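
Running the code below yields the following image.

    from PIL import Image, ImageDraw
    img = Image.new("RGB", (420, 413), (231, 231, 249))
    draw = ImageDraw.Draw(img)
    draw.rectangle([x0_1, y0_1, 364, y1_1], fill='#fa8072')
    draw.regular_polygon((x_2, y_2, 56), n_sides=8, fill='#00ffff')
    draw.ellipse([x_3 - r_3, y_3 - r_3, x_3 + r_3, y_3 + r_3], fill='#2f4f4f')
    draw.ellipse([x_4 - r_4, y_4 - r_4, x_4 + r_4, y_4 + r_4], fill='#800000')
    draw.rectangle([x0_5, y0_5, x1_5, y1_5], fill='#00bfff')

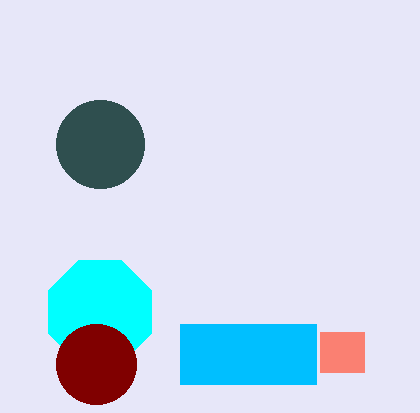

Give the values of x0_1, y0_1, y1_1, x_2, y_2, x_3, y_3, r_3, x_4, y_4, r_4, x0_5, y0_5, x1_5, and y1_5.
x0_1 = 320, y0_1 = 332, y1_1 = 372, x_2 = 100, y_2 = 312, x_3 = 100, y_3 = 144, r_3 = 44, x_4 = 96, y_4 = 364, r_4 = 40, x0_5 = 180, y0_5 = 324, x1_5 = 316, y1_5 = 384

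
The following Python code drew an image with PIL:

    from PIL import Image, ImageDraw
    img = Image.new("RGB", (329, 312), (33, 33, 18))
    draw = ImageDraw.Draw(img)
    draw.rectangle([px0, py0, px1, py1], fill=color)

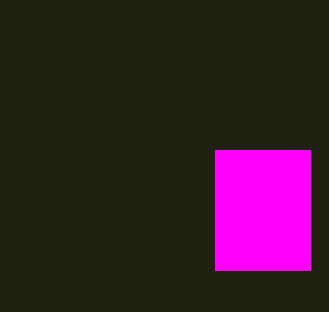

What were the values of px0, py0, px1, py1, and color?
px0 = 215; py0 = 150; px1 = 310; py1 = 270; color = 'magenta'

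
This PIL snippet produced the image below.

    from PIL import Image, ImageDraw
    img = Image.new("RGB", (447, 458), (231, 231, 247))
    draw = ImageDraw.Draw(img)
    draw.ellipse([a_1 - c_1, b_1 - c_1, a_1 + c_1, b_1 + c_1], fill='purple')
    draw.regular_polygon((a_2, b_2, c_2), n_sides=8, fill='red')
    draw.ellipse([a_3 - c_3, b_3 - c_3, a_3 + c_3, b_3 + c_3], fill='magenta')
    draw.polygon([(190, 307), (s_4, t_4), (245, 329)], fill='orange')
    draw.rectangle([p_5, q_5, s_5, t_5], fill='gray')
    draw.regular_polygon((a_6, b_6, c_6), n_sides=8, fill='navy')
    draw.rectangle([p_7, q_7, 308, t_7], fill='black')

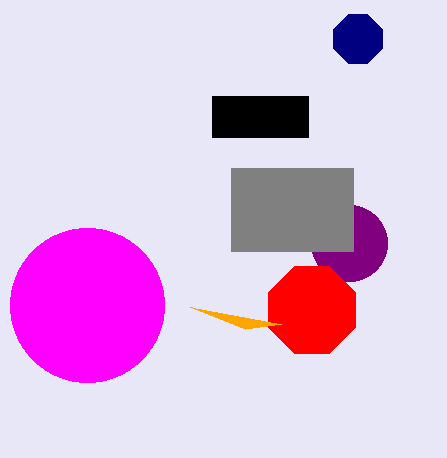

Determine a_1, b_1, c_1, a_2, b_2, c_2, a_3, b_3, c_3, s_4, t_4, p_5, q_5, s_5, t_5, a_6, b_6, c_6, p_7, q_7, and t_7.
a_1 = 349, b_1 = 243, c_1 = 38, a_2 = 312, b_2 = 310, c_2 = 47, a_3 = 87, b_3 = 305, c_3 = 77, s_4 = 281, t_4 = 324, p_5 = 231, q_5 = 168, s_5 = 353, t_5 = 251, a_6 = 358, b_6 = 39, c_6 = 26, p_7 = 212, q_7 = 96, t_7 = 137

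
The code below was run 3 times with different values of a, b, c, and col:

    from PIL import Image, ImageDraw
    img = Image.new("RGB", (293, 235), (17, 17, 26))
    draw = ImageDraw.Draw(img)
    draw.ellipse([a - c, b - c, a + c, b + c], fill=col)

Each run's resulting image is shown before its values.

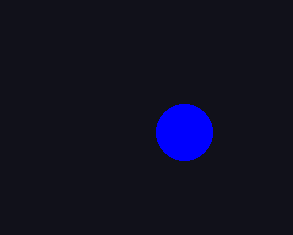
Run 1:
a = 184; b = 132; c = 28; col = 'blue'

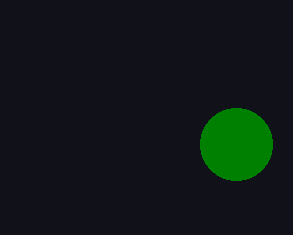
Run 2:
a = 236; b = 144; c = 36; col = 'green'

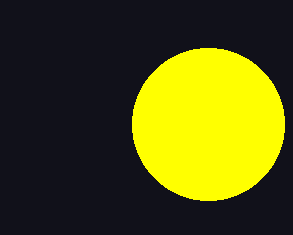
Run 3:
a = 208; b = 124; c = 76; col = 'yellow'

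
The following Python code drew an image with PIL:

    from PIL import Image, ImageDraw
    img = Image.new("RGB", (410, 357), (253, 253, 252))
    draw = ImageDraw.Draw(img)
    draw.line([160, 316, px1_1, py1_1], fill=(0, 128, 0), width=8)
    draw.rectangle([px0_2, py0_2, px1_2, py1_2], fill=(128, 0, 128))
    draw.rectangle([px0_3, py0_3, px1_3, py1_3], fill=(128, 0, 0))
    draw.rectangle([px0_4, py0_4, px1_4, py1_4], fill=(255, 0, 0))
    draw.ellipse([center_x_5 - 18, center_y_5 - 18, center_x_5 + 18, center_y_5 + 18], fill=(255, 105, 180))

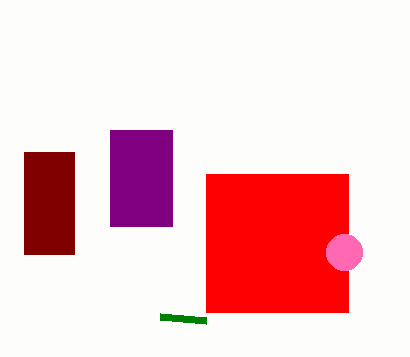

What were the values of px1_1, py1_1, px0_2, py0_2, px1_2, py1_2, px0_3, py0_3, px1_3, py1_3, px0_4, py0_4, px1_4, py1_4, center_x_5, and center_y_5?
px1_1 = 206
py1_1 = 320
px0_2 = 110
py0_2 = 130
px1_2 = 172
py1_2 = 226
px0_3 = 24
py0_3 = 152
px1_3 = 74
py1_3 = 254
px0_4 = 206
py0_4 = 174
px1_4 = 348
py1_4 = 312
center_x_5 = 344
center_y_5 = 252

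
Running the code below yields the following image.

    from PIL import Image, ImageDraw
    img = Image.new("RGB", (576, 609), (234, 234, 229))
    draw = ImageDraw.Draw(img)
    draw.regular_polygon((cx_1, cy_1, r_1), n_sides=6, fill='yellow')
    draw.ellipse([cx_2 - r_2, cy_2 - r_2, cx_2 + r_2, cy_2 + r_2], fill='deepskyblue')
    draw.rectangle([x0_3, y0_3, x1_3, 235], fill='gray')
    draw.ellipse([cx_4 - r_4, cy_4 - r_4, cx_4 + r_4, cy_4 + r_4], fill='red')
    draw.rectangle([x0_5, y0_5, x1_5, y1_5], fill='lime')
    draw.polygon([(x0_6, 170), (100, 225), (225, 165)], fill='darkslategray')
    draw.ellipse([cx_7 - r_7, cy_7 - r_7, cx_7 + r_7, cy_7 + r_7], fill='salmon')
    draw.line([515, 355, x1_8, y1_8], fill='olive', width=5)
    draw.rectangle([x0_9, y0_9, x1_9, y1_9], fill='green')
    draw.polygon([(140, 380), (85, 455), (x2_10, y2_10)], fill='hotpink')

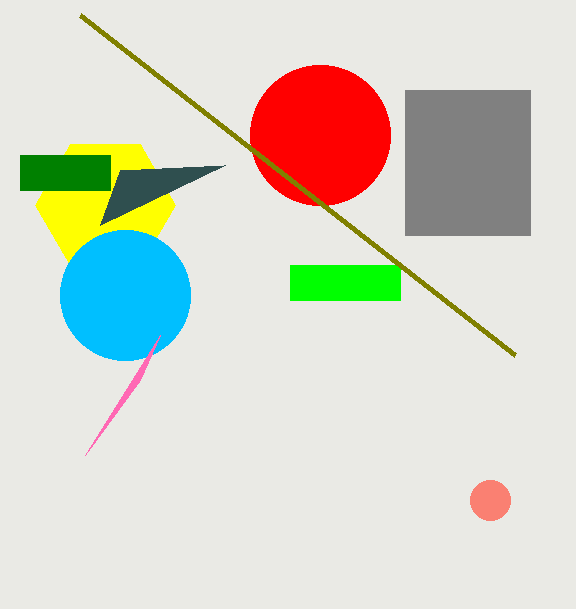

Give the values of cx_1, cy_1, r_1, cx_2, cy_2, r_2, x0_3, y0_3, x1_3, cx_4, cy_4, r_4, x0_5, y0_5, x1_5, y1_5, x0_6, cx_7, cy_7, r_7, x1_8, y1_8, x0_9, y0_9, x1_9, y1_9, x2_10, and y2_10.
cx_1 = 105, cy_1 = 205, r_1 = 70, cx_2 = 125, cy_2 = 295, r_2 = 65, x0_3 = 405, y0_3 = 90, x1_3 = 530, cx_4 = 320, cy_4 = 135, r_4 = 70, x0_5 = 290, y0_5 = 265, x1_5 = 400, y1_5 = 300, x0_6 = 120, cx_7 = 490, cy_7 = 500, r_7 = 20, x1_8 = 80, y1_8 = 15, x0_9 = 20, y0_9 = 155, x1_9 = 110, y1_9 = 190, x2_10 = 160, y2_10 = 335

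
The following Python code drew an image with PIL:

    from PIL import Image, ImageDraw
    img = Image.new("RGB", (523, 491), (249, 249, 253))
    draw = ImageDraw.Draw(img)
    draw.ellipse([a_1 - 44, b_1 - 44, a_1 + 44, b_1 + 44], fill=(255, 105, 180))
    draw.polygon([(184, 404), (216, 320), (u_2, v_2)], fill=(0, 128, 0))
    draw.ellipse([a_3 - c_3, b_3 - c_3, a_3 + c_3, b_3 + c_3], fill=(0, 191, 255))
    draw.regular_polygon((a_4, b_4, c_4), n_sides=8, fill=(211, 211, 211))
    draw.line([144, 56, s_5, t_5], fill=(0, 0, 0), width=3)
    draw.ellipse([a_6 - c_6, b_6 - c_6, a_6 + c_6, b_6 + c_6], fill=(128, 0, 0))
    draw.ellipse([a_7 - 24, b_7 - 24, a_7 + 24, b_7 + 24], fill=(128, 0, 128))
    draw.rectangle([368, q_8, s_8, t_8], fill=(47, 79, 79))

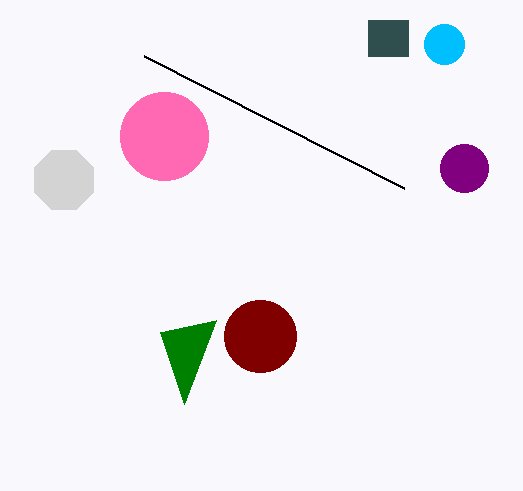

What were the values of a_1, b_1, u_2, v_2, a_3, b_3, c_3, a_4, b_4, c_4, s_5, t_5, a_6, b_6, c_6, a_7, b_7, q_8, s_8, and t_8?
a_1 = 164
b_1 = 136
u_2 = 160
v_2 = 332
a_3 = 444
b_3 = 44
c_3 = 20
a_4 = 64
b_4 = 180
c_4 = 32
s_5 = 404
t_5 = 188
a_6 = 260
b_6 = 336
c_6 = 36
a_7 = 464
b_7 = 168
q_8 = 20
s_8 = 408
t_8 = 56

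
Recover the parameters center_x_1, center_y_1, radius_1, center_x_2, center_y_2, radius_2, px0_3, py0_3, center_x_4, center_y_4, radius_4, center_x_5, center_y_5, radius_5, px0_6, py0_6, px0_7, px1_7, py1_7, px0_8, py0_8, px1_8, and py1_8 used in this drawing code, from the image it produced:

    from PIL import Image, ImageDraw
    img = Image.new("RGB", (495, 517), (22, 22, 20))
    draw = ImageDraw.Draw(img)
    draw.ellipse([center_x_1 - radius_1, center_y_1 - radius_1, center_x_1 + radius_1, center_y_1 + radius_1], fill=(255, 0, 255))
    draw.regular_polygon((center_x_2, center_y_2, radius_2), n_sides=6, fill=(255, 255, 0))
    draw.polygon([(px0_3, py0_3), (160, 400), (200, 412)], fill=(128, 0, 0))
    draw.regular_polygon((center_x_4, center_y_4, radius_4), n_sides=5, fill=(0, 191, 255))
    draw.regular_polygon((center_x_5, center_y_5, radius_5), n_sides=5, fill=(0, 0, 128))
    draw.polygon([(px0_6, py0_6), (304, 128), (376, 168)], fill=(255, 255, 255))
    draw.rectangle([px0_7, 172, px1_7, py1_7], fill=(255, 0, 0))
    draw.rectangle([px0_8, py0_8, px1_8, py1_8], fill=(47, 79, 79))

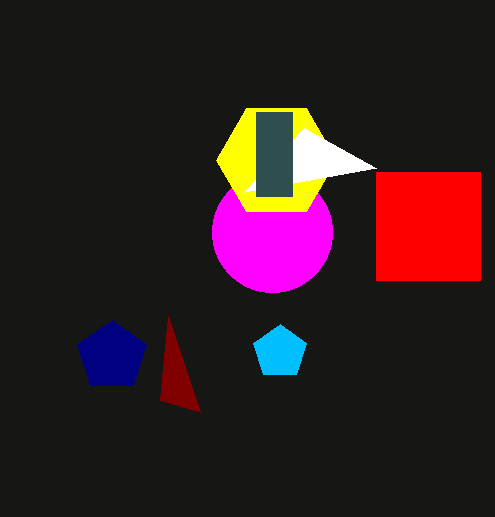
center_x_1 = 272; center_y_1 = 232; radius_1 = 60; center_x_2 = 276; center_y_2 = 160; radius_2 = 60; px0_3 = 168; py0_3 = 316; center_x_4 = 280; center_y_4 = 352; radius_4 = 28; center_x_5 = 112; center_y_5 = 356; radius_5 = 36; px0_6 = 244; py0_6 = 192; px0_7 = 376; px1_7 = 480; py1_7 = 280; px0_8 = 256; py0_8 = 112; px1_8 = 292; py1_8 = 196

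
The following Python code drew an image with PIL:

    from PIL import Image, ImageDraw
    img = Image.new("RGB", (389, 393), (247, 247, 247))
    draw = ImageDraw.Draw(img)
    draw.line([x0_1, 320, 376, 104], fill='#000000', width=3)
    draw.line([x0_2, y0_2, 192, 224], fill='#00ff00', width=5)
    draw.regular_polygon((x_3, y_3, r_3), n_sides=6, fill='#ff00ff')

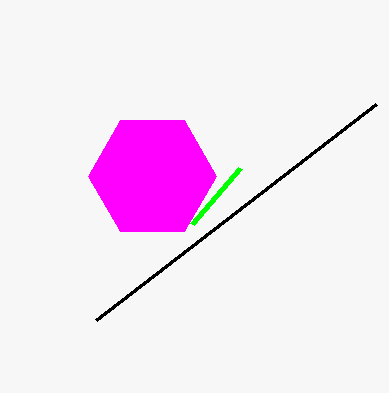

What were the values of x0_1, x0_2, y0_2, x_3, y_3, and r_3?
x0_1 = 96; x0_2 = 240; y0_2 = 168; x_3 = 152; y_3 = 176; r_3 = 64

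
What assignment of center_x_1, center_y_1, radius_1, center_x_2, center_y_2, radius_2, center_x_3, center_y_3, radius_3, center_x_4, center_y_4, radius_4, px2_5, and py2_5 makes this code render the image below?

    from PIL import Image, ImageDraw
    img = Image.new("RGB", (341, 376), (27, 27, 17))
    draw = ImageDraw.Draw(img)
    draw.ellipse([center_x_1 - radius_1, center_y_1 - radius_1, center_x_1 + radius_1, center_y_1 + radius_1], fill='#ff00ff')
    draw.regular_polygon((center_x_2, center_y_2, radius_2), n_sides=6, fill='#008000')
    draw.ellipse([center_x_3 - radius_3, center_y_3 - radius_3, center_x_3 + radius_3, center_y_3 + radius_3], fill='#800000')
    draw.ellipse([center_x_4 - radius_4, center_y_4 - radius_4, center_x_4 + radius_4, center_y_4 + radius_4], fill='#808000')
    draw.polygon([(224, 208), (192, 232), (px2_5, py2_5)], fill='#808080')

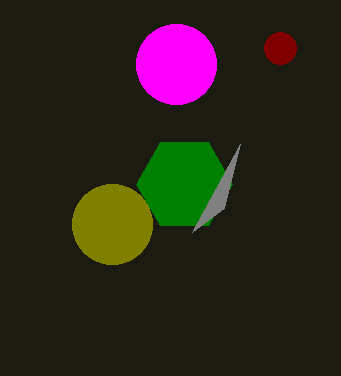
center_x_1 = 176
center_y_1 = 64
radius_1 = 40
center_x_2 = 184
center_y_2 = 184
radius_2 = 48
center_x_3 = 280
center_y_3 = 48
radius_3 = 16
center_x_4 = 112
center_y_4 = 224
radius_4 = 40
px2_5 = 240
py2_5 = 144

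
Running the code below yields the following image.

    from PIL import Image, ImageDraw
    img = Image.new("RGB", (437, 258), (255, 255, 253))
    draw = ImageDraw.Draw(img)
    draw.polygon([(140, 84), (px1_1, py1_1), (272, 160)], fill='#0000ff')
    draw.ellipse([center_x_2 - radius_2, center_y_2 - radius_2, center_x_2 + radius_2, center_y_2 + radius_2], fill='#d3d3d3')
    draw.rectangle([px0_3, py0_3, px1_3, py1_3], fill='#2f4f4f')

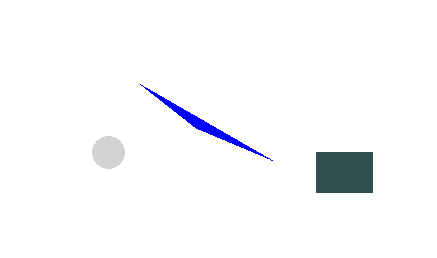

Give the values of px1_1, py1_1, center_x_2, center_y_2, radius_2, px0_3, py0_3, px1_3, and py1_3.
px1_1 = 196; py1_1 = 128; center_x_2 = 108; center_y_2 = 152; radius_2 = 16; px0_3 = 316; py0_3 = 152; px1_3 = 372; py1_3 = 192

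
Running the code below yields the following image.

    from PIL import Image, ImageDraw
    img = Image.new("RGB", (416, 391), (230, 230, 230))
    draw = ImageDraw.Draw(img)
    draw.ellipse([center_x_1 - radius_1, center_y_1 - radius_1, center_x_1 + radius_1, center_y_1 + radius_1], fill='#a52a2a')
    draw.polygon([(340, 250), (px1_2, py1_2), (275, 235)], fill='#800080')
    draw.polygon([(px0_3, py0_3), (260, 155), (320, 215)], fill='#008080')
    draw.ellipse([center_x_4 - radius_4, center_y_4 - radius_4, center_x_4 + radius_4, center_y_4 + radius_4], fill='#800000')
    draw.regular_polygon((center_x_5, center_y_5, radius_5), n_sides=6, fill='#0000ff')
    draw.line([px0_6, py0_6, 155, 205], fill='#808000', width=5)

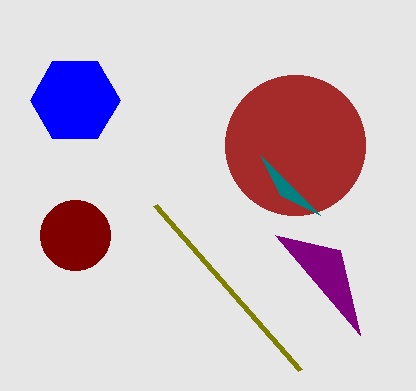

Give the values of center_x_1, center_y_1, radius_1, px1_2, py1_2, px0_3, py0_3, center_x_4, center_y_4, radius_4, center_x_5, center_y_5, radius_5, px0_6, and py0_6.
center_x_1 = 295; center_y_1 = 145; radius_1 = 70; px1_2 = 360; py1_2 = 335; px0_3 = 280; py0_3 = 195; center_x_4 = 75; center_y_4 = 235; radius_4 = 35; center_x_5 = 75; center_y_5 = 100; radius_5 = 45; px0_6 = 300; py0_6 = 370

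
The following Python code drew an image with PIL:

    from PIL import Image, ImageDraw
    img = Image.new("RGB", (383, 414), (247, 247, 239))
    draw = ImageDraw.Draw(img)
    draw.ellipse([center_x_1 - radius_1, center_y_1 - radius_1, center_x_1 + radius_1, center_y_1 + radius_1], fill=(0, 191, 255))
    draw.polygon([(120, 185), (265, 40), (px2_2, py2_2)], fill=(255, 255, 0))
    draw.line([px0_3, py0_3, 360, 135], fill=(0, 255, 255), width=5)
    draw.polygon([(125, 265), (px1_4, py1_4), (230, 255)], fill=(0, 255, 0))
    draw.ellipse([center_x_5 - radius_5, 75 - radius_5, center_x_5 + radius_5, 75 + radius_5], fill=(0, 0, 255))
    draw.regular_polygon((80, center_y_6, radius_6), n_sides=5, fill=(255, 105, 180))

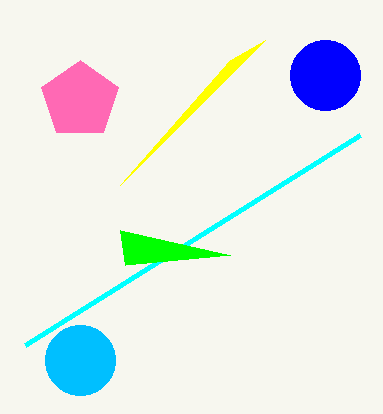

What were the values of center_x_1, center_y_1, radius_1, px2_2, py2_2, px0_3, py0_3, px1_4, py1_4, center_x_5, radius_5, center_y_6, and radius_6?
center_x_1 = 80; center_y_1 = 360; radius_1 = 35; px2_2 = 230; py2_2 = 60; px0_3 = 25; py0_3 = 345; px1_4 = 120; py1_4 = 230; center_x_5 = 325; radius_5 = 35; center_y_6 = 100; radius_6 = 40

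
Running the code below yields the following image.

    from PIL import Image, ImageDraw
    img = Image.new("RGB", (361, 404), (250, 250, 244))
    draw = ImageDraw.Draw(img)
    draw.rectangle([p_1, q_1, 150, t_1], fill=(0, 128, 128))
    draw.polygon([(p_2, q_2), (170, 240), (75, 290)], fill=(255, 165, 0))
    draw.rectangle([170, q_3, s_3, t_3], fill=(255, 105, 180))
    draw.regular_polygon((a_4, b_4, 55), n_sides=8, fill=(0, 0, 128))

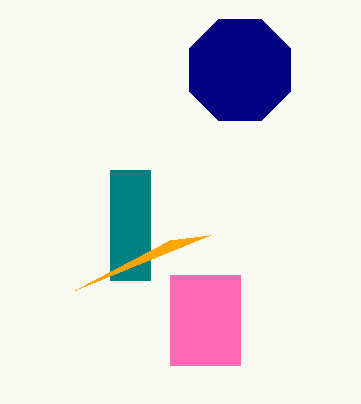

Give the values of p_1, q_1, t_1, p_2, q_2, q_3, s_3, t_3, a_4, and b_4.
p_1 = 110; q_1 = 170; t_1 = 280; p_2 = 210; q_2 = 235; q_3 = 275; s_3 = 240; t_3 = 365; a_4 = 240; b_4 = 70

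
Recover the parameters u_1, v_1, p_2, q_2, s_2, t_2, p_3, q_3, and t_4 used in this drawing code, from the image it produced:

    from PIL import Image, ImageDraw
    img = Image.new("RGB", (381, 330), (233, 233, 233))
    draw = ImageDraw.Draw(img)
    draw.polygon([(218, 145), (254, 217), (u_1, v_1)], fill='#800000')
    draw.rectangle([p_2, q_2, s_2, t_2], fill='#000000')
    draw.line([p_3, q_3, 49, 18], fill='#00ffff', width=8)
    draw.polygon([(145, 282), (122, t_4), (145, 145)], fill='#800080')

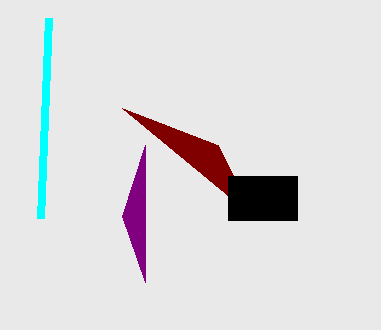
u_1 = 122, v_1 = 108, p_2 = 228, q_2 = 176, s_2 = 297, t_2 = 220, p_3 = 41, q_3 = 218, t_4 = 216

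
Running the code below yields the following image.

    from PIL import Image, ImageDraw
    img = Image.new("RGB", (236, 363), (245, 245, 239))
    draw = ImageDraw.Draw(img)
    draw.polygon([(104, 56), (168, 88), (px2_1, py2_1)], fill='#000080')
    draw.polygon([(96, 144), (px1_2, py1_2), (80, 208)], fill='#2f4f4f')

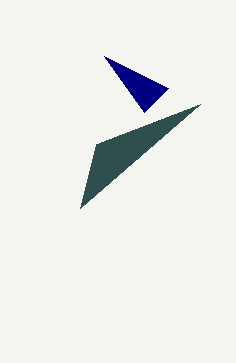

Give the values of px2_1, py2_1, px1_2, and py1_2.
px2_1 = 144
py2_1 = 112
px1_2 = 200
py1_2 = 104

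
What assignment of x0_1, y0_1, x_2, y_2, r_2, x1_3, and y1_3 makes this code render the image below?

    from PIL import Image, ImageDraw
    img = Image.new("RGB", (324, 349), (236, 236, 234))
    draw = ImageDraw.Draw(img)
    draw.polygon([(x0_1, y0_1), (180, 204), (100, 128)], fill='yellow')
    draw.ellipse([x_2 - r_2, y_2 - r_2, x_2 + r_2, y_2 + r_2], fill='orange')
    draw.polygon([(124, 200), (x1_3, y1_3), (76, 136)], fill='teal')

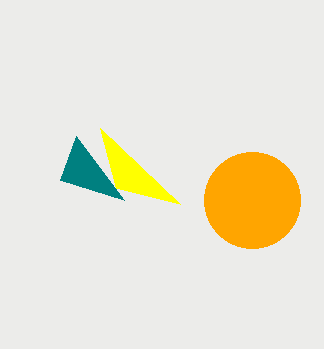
x0_1 = 116; y0_1 = 188; x_2 = 252; y_2 = 200; r_2 = 48; x1_3 = 60; y1_3 = 180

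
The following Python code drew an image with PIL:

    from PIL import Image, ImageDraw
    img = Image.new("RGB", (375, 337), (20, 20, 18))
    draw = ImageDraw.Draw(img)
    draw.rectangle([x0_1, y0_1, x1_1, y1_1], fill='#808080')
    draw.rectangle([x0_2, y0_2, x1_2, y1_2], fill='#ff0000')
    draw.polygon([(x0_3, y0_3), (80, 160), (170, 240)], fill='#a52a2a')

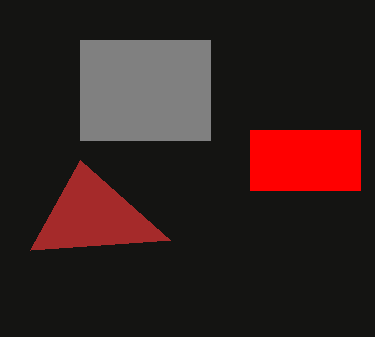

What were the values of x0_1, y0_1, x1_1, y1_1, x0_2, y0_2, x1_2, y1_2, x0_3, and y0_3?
x0_1 = 80
y0_1 = 40
x1_1 = 210
y1_1 = 140
x0_2 = 250
y0_2 = 130
x1_2 = 360
y1_2 = 190
x0_3 = 30
y0_3 = 250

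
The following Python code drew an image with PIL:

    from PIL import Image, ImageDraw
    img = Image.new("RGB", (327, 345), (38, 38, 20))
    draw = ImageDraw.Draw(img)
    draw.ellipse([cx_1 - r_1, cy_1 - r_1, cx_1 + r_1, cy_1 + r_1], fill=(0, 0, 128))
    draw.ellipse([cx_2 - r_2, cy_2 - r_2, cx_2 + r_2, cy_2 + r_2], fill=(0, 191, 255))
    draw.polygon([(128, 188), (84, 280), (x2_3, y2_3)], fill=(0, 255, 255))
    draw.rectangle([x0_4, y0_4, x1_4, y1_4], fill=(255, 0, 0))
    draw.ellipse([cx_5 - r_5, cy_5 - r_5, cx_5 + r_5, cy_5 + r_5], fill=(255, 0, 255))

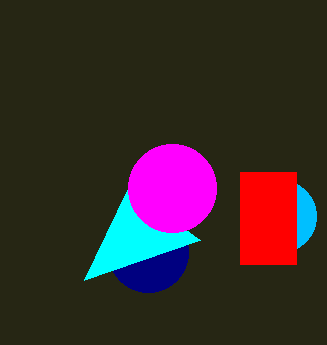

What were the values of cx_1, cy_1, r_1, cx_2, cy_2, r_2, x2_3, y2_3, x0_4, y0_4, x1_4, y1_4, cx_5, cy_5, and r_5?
cx_1 = 148, cy_1 = 252, r_1 = 40, cx_2 = 280, cy_2 = 216, r_2 = 36, x2_3 = 200, y2_3 = 240, x0_4 = 240, y0_4 = 172, x1_4 = 296, y1_4 = 264, cx_5 = 172, cy_5 = 188, r_5 = 44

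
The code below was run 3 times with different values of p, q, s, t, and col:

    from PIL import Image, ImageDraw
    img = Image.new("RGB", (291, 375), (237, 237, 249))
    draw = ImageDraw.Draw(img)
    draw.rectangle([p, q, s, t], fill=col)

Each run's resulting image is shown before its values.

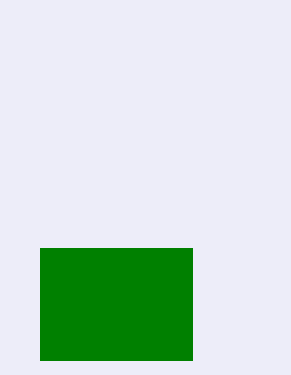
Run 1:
p = 40
q = 248
s = 192
t = 360
col = 'green'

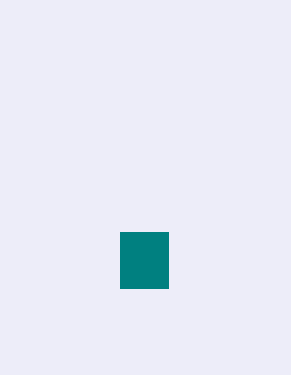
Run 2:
p = 120; q = 232; s = 168; t = 288; col = 'teal'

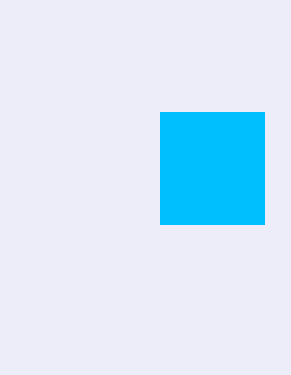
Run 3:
p = 160
q = 112
s = 264
t = 224
col = 'deepskyblue'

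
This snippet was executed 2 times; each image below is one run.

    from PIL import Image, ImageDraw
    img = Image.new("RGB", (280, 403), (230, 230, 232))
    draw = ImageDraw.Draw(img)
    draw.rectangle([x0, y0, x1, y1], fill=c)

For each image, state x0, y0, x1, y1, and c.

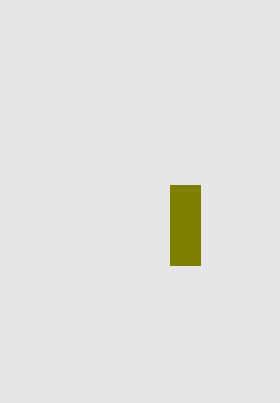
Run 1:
x0 = 170; y0 = 185; x1 = 200; y1 = 265; c = 'olive'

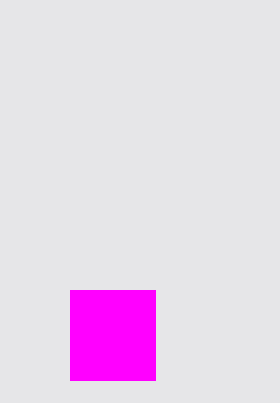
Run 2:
x0 = 70
y0 = 290
x1 = 155
y1 = 380
c = 'magenta'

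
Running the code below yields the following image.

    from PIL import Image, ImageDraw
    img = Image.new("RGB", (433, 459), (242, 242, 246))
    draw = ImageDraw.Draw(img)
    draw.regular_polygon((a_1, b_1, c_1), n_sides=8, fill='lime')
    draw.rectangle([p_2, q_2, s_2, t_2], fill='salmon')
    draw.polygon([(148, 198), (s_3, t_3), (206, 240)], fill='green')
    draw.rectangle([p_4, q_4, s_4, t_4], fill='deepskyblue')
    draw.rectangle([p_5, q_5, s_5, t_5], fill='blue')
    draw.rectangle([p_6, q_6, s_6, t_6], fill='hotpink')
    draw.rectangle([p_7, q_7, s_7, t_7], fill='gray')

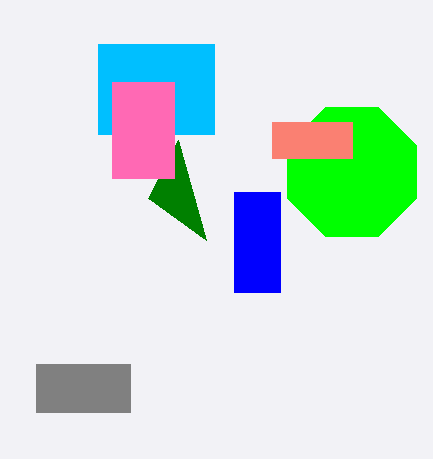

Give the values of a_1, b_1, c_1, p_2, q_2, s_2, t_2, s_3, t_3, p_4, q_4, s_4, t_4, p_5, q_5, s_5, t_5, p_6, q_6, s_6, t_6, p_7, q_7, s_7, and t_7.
a_1 = 352; b_1 = 172; c_1 = 70; p_2 = 272; q_2 = 122; s_2 = 352; t_2 = 158; s_3 = 178; t_3 = 140; p_4 = 98; q_4 = 44; s_4 = 214; t_4 = 134; p_5 = 234; q_5 = 192; s_5 = 280; t_5 = 292; p_6 = 112; q_6 = 82; s_6 = 174; t_6 = 178; p_7 = 36; q_7 = 364; s_7 = 130; t_7 = 412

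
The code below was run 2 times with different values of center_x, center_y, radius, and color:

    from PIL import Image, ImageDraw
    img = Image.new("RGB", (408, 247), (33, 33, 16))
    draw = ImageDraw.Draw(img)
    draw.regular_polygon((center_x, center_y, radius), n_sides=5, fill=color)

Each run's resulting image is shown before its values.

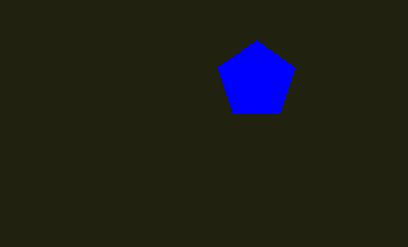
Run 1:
center_x = 256, center_y = 80, radius = 40, color = 'blue'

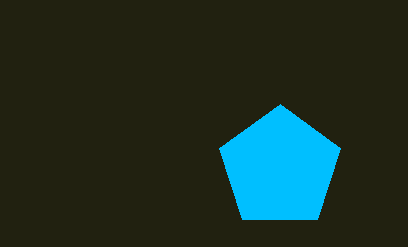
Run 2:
center_x = 280; center_y = 168; radius = 64; color = 'deepskyblue'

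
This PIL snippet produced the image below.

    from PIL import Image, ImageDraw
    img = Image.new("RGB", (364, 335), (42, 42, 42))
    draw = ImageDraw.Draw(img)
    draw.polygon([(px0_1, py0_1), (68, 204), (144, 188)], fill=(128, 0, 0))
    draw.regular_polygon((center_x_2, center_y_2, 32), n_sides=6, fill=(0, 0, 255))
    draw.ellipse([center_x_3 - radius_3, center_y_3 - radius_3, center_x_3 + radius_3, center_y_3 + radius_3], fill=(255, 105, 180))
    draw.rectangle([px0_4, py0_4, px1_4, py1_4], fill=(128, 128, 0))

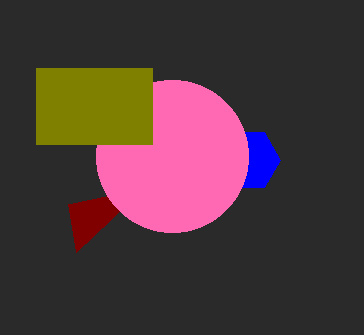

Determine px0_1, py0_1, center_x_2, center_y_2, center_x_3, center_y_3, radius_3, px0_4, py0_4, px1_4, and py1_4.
px0_1 = 76; py0_1 = 252; center_x_2 = 248; center_y_2 = 160; center_x_3 = 172; center_y_3 = 156; radius_3 = 76; px0_4 = 36; py0_4 = 68; px1_4 = 152; py1_4 = 144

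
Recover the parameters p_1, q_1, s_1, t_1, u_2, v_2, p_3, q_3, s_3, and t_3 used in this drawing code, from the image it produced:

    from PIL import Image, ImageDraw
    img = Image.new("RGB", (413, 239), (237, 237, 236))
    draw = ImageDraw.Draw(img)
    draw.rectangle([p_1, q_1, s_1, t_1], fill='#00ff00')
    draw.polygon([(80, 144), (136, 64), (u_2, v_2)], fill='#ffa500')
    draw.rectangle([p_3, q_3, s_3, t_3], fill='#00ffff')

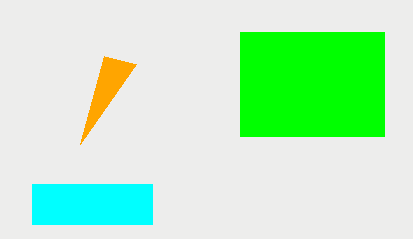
p_1 = 240
q_1 = 32
s_1 = 384
t_1 = 136
u_2 = 104
v_2 = 56
p_3 = 32
q_3 = 184
s_3 = 152
t_3 = 224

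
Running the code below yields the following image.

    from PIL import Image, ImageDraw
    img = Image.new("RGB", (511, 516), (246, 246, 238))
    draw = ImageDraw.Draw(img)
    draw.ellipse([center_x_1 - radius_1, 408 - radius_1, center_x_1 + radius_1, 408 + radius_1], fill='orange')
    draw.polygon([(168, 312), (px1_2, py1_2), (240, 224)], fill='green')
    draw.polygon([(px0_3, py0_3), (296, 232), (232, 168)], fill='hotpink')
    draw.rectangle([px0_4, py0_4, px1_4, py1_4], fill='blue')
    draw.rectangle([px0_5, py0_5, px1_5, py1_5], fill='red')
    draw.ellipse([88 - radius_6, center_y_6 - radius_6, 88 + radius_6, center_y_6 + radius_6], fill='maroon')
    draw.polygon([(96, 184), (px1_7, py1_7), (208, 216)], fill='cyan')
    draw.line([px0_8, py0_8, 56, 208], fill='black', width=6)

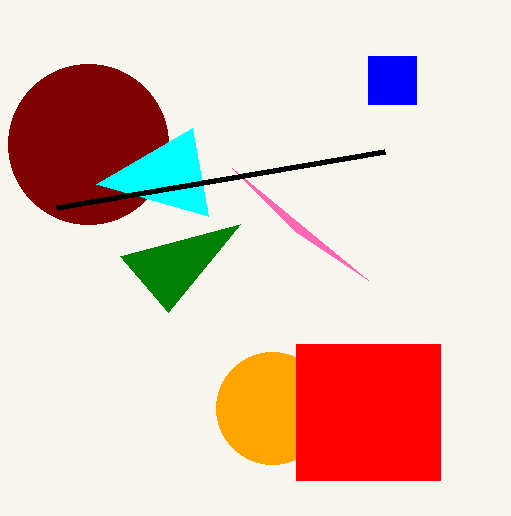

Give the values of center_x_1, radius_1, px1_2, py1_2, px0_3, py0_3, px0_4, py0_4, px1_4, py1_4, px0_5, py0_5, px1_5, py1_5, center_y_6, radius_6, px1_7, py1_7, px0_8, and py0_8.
center_x_1 = 272; radius_1 = 56; px1_2 = 120; py1_2 = 256; px0_3 = 368; py0_3 = 280; px0_4 = 368; py0_4 = 56; px1_4 = 416; py1_4 = 104; px0_5 = 296; py0_5 = 344; px1_5 = 440; py1_5 = 480; center_y_6 = 144; radius_6 = 80; px1_7 = 192; py1_7 = 128; px0_8 = 384; py0_8 = 152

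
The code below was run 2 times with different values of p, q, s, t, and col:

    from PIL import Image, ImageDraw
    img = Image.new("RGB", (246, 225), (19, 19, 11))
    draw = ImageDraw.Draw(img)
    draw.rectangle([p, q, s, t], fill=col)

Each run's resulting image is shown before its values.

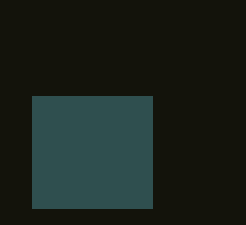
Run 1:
p = 32; q = 96; s = 152; t = 208; col = 'darkslategray'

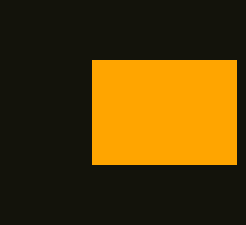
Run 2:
p = 92; q = 60; s = 236; t = 164; col = 'orange'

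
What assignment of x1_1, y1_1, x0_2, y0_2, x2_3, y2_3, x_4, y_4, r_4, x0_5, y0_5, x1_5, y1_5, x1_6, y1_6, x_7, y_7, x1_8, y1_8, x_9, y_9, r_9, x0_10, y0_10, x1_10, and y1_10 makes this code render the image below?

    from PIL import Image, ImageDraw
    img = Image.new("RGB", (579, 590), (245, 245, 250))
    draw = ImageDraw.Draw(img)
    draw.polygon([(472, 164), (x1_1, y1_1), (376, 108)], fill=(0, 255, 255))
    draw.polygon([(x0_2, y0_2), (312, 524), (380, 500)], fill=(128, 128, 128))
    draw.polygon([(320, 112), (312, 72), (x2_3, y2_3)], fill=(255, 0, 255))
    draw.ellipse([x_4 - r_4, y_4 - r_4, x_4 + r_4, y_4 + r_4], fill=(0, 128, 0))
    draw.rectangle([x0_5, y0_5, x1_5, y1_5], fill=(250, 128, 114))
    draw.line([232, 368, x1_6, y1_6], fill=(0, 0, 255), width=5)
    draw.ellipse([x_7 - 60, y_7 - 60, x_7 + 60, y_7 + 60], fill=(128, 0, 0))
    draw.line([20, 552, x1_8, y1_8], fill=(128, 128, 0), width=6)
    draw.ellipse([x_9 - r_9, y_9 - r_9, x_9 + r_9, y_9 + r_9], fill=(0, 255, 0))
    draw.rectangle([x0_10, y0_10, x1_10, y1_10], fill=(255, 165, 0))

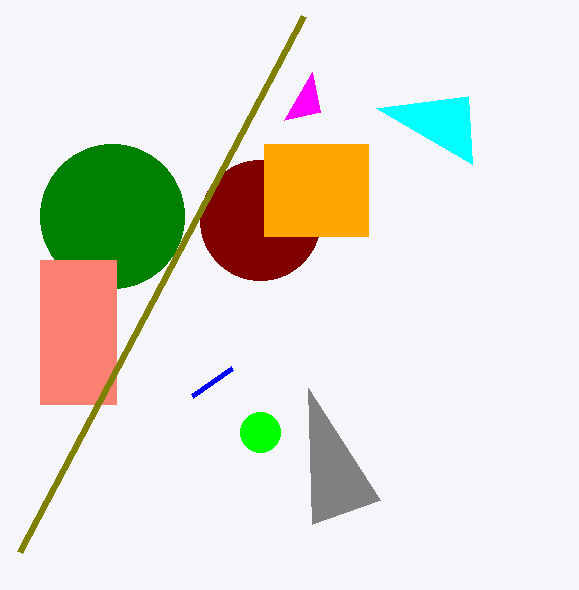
x1_1 = 468
y1_1 = 96
x0_2 = 308
y0_2 = 388
x2_3 = 284
y2_3 = 120
x_4 = 112
y_4 = 216
r_4 = 72
x0_5 = 40
y0_5 = 260
x1_5 = 116
y1_5 = 404
x1_6 = 192
y1_6 = 396
x_7 = 260
y_7 = 220
x1_8 = 304
y1_8 = 16
x_9 = 260
y_9 = 432
r_9 = 20
x0_10 = 264
y0_10 = 144
x1_10 = 368
y1_10 = 236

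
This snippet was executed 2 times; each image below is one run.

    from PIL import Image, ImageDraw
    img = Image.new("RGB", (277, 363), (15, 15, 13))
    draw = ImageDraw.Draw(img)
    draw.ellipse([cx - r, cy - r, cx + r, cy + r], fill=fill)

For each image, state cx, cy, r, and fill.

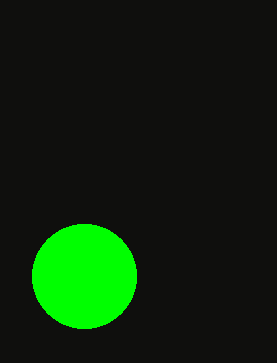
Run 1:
cx = 84, cy = 276, r = 52, fill = 'lime'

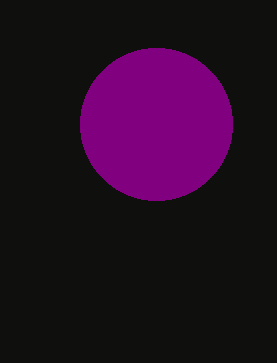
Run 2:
cx = 156
cy = 124
r = 76
fill = 'purple'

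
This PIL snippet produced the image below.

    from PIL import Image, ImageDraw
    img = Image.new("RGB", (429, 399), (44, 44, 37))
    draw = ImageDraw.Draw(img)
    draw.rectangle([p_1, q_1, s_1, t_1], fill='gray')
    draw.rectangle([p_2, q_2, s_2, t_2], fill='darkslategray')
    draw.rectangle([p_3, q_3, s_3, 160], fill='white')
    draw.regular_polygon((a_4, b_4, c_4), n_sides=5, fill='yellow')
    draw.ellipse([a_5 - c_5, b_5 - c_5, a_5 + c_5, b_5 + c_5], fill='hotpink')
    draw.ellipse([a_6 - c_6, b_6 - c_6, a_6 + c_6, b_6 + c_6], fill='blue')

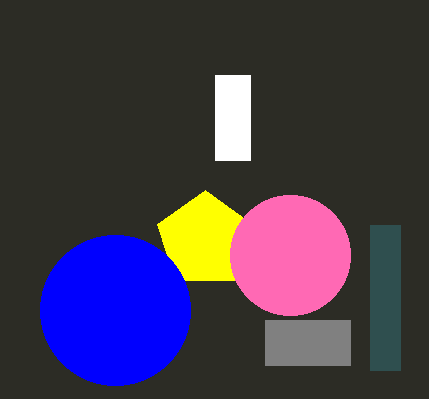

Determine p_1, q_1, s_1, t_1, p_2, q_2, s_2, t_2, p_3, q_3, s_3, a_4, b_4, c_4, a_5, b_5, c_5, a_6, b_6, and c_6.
p_1 = 265, q_1 = 320, s_1 = 350, t_1 = 365, p_2 = 370, q_2 = 225, s_2 = 400, t_2 = 370, p_3 = 215, q_3 = 75, s_3 = 250, a_4 = 205, b_4 = 240, c_4 = 50, a_5 = 290, b_5 = 255, c_5 = 60, a_6 = 115, b_6 = 310, c_6 = 75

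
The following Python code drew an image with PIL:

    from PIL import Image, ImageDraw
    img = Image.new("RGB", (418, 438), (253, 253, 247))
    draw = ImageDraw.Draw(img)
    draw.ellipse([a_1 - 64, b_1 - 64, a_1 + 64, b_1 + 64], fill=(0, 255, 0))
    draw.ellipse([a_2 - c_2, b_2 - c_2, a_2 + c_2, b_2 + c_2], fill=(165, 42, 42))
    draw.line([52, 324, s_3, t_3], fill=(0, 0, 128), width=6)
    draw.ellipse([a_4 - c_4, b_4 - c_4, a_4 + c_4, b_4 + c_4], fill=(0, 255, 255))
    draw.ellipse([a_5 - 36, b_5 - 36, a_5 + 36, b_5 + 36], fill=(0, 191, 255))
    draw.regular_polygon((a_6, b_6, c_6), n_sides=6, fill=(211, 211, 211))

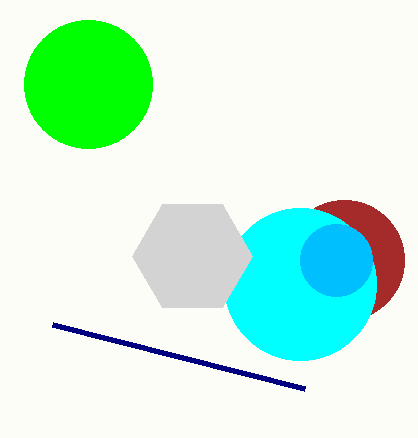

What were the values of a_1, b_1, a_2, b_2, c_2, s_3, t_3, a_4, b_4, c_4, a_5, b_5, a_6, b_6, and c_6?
a_1 = 88; b_1 = 84; a_2 = 344; b_2 = 260; c_2 = 60; s_3 = 304; t_3 = 388; a_4 = 300; b_4 = 284; c_4 = 76; a_5 = 336; b_5 = 260; a_6 = 192; b_6 = 256; c_6 = 60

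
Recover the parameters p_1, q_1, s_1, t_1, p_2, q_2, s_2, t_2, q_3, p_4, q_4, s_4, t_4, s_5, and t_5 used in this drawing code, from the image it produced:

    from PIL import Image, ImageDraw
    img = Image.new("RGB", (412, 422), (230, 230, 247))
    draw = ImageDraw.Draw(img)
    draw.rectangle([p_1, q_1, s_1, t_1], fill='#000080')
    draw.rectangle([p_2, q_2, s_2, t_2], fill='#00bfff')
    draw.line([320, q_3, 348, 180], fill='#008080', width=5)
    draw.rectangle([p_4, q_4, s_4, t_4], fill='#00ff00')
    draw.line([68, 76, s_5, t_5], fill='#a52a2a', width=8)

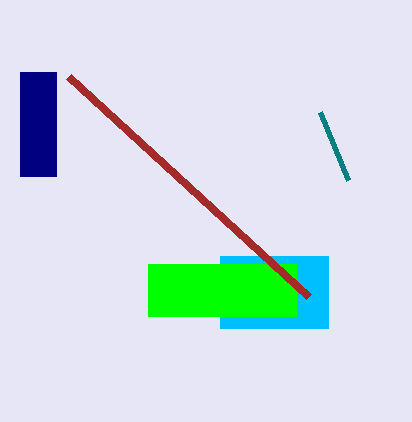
p_1 = 20
q_1 = 72
s_1 = 56
t_1 = 176
p_2 = 220
q_2 = 256
s_2 = 328
t_2 = 328
q_3 = 112
p_4 = 148
q_4 = 264
s_4 = 296
t_4 = 316
s_5 = 308
t_5 = 296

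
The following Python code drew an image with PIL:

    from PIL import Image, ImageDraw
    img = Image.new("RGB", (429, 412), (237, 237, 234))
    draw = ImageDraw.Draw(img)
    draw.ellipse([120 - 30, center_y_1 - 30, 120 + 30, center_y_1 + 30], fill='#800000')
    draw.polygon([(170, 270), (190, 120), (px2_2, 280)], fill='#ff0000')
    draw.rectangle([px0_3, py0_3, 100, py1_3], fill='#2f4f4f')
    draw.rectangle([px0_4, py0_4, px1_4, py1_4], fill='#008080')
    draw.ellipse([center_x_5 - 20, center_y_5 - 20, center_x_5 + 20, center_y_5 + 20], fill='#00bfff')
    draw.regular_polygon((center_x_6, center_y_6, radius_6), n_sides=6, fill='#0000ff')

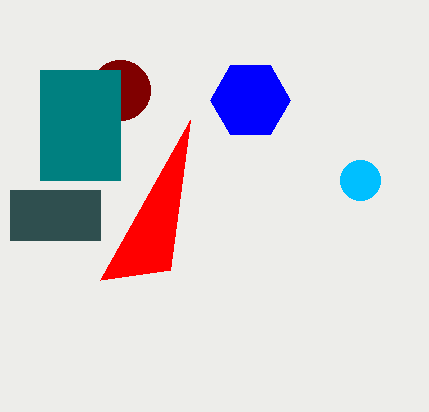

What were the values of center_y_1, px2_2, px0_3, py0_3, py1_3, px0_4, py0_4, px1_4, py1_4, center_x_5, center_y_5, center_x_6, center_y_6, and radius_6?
center_y_1 = 90, px2_2 = 100, px0_3 = 10, py0_3 = 190, py1_3 = 240, px0_4 = 40, py0_4 = 70, px1_4 = 120, py1_4 = 180, center_x_5 = 360, center_y_5 = 180, center_x_6 = 250, center_y_6 = 100, radius_6 = 40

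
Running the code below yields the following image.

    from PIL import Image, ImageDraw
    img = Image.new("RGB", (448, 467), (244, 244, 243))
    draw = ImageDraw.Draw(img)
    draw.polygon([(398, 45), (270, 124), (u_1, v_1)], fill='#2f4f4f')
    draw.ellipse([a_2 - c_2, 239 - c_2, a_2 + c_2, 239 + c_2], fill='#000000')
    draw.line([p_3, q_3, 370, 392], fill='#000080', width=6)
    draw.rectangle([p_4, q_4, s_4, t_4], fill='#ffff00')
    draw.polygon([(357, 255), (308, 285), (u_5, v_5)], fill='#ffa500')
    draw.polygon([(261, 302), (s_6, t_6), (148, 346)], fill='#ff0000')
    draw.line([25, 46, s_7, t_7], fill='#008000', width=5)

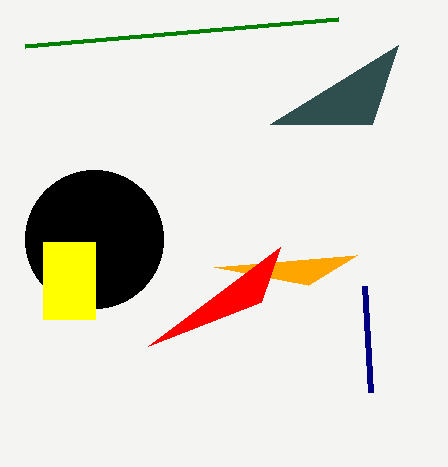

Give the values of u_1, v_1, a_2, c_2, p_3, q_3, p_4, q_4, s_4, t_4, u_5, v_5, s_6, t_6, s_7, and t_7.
u_1 = 372, v_1 = 124, a_2 = 94, c_2 = 69, p_3 = 364, q_3 = 286, p_4 = 43, q_4 = 242, s_4 = 95, t_4 = 319, u_5 = 214, v_5 = 267, s_6 = 280, t_6 = 247, s_7 = 338, t_7 = 19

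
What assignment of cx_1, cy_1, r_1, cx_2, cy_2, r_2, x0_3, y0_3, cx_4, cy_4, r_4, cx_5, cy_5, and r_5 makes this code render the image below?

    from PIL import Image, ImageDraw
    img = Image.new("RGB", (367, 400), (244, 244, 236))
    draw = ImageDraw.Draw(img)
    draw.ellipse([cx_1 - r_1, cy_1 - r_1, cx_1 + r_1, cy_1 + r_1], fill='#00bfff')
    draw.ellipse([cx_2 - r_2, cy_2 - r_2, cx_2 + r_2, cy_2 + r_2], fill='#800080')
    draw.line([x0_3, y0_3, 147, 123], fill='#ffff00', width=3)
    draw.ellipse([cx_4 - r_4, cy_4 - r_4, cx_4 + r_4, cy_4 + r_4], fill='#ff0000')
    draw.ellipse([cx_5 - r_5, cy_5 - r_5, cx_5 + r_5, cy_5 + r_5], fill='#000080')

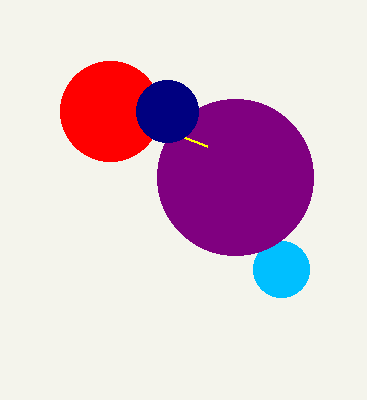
cx_1 = 281, cy_1 = 269, r_1 = 28, cx_2 = 235, cy_2 = 177, r_2 = 78, x0_3 = 207, y0_3 = 146, cx_4 = 110, cy_4 = 111, r_4 = 50, cx_5 = 167, cy_5 = 111, r_5 = 31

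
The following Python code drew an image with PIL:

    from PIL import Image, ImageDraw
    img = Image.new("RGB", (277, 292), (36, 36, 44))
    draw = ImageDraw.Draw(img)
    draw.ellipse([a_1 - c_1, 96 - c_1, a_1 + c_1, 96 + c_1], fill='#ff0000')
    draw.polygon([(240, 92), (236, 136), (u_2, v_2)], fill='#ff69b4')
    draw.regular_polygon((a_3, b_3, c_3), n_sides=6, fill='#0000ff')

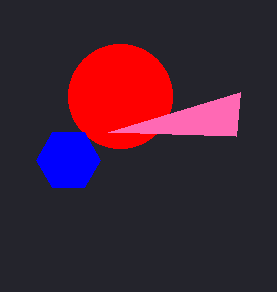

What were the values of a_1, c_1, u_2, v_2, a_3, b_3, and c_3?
a_1 = 120; c_1 = 52; u_2 = 108; v_2 = 132; a_3 = 68; b_3 = 160; c_3 = 32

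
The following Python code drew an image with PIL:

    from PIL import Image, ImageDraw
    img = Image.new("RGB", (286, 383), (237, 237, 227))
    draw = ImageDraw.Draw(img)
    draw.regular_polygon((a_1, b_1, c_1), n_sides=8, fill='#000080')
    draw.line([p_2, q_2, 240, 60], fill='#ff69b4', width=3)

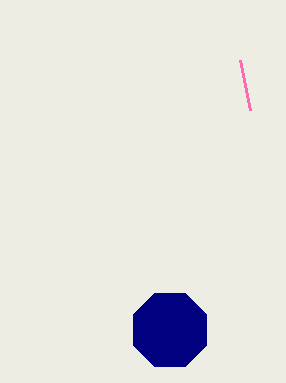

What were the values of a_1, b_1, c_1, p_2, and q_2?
a_1 = 170
b_1 = 330
c_1 = 40
p_2 = 250
q_2 = 110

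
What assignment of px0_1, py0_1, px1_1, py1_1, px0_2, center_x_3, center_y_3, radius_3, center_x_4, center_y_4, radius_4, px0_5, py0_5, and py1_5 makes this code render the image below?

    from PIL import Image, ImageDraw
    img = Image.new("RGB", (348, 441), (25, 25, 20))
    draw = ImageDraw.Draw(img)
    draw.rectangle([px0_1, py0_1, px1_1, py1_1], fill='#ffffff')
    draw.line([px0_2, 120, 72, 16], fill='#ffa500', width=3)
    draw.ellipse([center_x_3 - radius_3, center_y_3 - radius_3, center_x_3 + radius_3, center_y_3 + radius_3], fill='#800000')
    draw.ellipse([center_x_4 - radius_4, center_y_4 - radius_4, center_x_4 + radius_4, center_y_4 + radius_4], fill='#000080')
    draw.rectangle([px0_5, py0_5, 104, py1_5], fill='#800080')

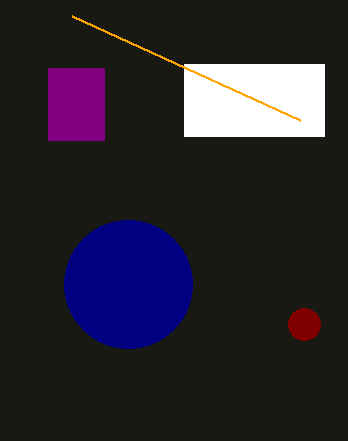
px0_1 = 184; py0_1 = 64; px1_1 = 324; py1_1 = 136; px0_2 = 300; center_x_3 = 304; center_y_3 = 324; radius_3 = 16; center_x_4 = 128; center_y_4 = 284; radius_4 = 64; px0_5 = 48; py0_5 = 68; py1_5 = 140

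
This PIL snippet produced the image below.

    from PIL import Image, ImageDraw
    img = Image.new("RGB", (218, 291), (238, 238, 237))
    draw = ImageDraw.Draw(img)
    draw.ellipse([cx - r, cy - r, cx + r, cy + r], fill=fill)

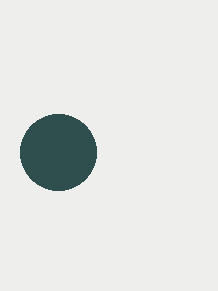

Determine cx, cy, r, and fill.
cx = 58; cy = 152; r = 38; fill = 'darkslategray'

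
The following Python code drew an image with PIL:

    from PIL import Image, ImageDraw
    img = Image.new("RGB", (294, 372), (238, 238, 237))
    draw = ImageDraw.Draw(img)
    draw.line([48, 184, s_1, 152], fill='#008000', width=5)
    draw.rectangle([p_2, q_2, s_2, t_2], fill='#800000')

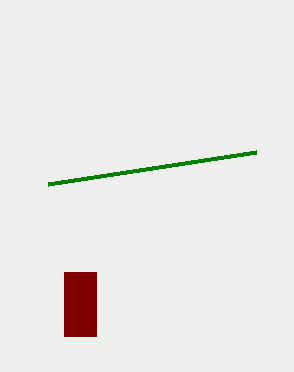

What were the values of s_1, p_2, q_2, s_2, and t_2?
s_1 = 256; p_2 = 64; q_2 = 272; s_2 = 96; t_2 = 336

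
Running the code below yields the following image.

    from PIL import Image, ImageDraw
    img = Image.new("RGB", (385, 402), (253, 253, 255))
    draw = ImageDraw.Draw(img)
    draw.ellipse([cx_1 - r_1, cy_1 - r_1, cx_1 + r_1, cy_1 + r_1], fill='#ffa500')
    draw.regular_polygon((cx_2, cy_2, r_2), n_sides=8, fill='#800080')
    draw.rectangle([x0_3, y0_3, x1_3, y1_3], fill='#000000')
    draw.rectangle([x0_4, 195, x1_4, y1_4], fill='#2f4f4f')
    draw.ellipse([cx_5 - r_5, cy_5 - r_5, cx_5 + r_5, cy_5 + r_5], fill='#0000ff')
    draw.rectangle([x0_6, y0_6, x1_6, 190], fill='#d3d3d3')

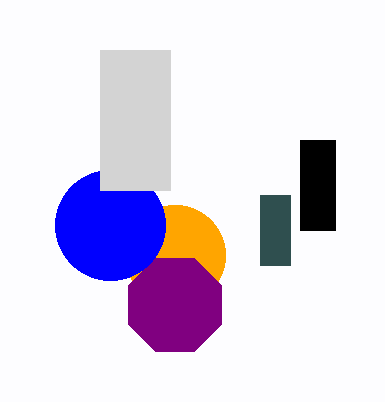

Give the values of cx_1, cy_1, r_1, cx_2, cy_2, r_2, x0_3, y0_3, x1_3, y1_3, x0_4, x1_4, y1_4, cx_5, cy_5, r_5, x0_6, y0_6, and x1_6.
cx_1 = 175
cy_1 = 255
r_1 = 50
cx_2 = 175
cy_2 = 305
r_2 = 50
x0_3 = 300
y0_3 = 140
x1_3 = 335
y1_3 = 230
x0_4 = 260
x1_4 = 290
y1_4 = 265
cx_5 = 110
cy_5 = 225
r_5 = 55
x0_6 = 100
y0_6 = 50
x1_6 = 170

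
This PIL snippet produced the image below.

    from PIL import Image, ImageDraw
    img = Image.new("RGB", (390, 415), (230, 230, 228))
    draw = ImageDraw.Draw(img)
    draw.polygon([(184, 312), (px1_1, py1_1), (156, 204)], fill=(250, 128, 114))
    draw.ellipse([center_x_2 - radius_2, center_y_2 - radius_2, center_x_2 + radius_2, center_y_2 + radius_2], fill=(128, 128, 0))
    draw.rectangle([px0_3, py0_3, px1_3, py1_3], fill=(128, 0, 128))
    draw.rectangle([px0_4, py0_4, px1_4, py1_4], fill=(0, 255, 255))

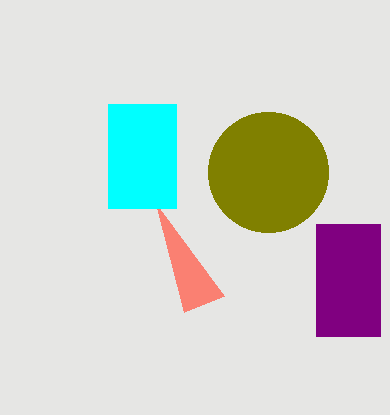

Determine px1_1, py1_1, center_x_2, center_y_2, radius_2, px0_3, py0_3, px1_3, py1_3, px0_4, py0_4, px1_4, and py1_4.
px1_1 = 224
py1_1 = 296
center_x_2 = 268
center_y_2 = 172
radius_2 = 60
px0_3 = 316
py0_3 = 224
px1_3 = 380
py1_3 = 336
px0_4 = 108
py0_4 = 104
px1_4 = 176
py1_4 = 208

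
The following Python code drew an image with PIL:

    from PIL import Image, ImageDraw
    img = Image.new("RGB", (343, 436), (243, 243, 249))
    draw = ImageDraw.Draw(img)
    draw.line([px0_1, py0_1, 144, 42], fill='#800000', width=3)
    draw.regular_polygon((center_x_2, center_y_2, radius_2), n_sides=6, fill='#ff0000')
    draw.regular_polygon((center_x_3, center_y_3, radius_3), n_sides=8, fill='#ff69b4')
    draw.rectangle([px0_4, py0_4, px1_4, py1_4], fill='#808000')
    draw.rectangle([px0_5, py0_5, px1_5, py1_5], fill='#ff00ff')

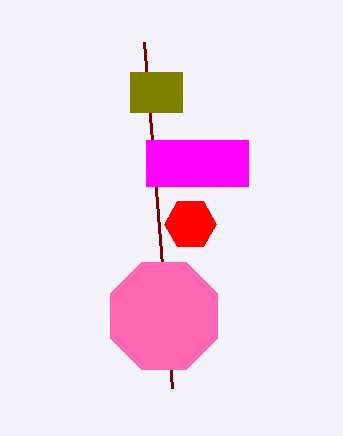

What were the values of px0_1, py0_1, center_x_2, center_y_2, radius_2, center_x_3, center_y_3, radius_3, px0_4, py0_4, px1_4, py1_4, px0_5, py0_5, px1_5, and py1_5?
px0_1 = 172, py0_1 = 388, center_x_2 = 190, center_y_2 = 224, radius_2 = 26, center_x_3 = 164, center_y_3 = 316, radius_3 = 58, px0_4 = 130, py0_4 = 72, px1_4 = 182, py1_4 = 112, px0_5 = 146, py0_5 = 140, px1_5 = 248, py1_5 = 186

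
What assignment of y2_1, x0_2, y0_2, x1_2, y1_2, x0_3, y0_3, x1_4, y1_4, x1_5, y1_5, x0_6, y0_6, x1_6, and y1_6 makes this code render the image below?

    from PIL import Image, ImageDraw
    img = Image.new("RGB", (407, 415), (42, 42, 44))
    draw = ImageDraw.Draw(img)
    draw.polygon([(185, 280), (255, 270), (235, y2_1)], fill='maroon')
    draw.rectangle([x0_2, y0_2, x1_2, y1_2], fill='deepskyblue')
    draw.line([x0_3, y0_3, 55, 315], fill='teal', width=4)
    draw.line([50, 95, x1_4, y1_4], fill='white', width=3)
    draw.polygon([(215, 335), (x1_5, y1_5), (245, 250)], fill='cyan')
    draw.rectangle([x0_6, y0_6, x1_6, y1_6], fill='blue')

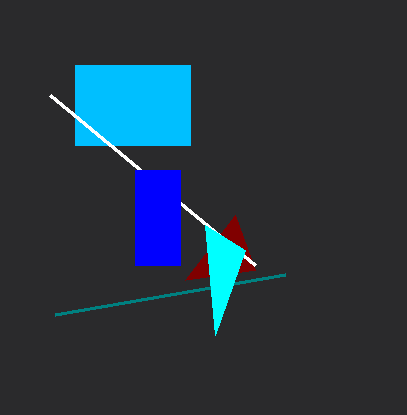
y2_1 = 215, x0_2 = 75, y0_2 = 65, x1_2 = 190, y1_2 = 145, x0_3 = 285, y0_3 = 275, x1_4 = 255, y1_4 = 265, x1_5 = 205, y1_5 = 225, x0_6 = 135, y0_6 = 170, x1_6 = 180, y1_6 = 265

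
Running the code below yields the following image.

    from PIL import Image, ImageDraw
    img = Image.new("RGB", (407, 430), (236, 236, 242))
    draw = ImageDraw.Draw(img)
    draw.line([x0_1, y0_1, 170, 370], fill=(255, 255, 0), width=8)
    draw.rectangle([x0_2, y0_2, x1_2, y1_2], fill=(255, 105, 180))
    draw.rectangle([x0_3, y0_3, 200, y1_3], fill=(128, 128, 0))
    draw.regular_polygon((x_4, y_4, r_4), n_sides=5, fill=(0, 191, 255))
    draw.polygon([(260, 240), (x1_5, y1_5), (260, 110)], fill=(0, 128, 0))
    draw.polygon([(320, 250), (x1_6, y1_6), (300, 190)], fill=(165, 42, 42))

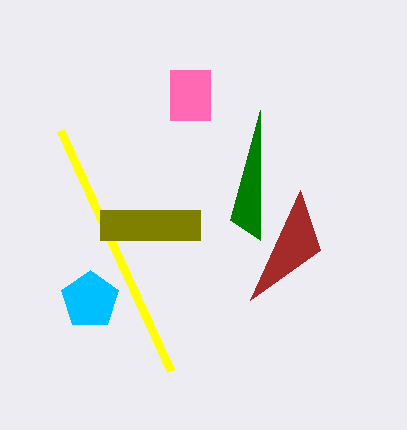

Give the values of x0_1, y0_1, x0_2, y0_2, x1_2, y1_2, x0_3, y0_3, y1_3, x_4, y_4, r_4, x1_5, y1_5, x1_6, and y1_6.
x0_1 = 60, y0_1 = 130, x0_2 = 170, y0_2 = 70, x1_2 = 210, y1_2 = 120, x0_3 = 100, y0_3 = 210, y1_3 = 240, x_4 = 90, y_4 = 300, r_4 = 30, x1_5 = 230, y1_5 = 220, x1_6 = 250, y1_6 = 300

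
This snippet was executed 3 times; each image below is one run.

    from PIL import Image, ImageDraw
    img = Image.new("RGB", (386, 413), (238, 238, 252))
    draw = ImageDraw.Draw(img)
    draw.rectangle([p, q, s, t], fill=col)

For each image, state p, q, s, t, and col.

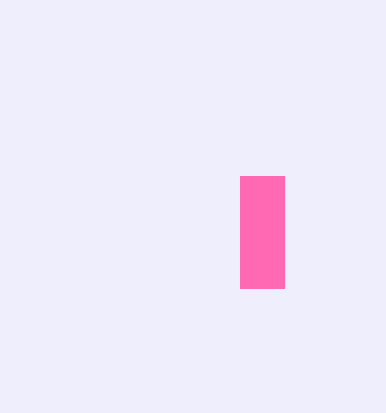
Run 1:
p = 240
q = 176
s = 284
t = 288
col = 'hotpink'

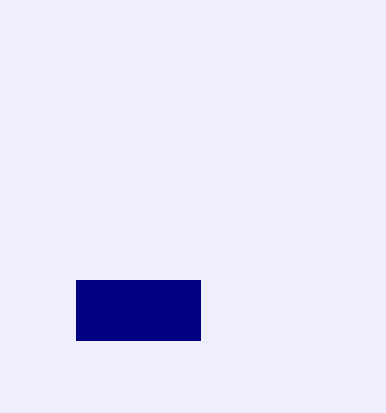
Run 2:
p = 76; q = 280; s = 200; t = 340; col = 'navy'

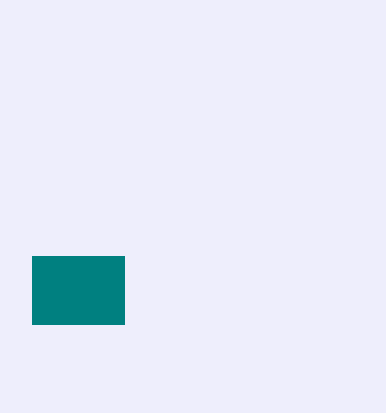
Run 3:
p = 32
q = 256
s = 124
t = 324
col = 'teal'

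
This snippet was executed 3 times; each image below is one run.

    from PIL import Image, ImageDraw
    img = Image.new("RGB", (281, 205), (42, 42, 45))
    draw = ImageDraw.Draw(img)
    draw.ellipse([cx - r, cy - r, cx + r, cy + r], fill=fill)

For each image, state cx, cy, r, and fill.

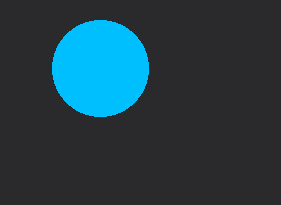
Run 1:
cx = 100; cy = 68; r = 48; fill = 'deepskyblue'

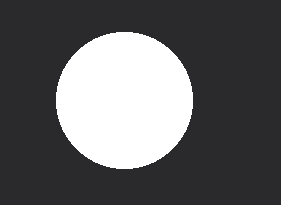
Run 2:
cx = 124
cy = 100
r = 68
fill = 'white'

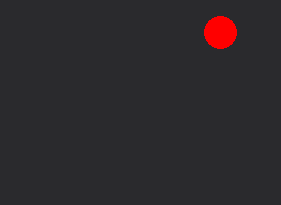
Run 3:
cx = 220, cy = 32, r = 16, fill = 'red'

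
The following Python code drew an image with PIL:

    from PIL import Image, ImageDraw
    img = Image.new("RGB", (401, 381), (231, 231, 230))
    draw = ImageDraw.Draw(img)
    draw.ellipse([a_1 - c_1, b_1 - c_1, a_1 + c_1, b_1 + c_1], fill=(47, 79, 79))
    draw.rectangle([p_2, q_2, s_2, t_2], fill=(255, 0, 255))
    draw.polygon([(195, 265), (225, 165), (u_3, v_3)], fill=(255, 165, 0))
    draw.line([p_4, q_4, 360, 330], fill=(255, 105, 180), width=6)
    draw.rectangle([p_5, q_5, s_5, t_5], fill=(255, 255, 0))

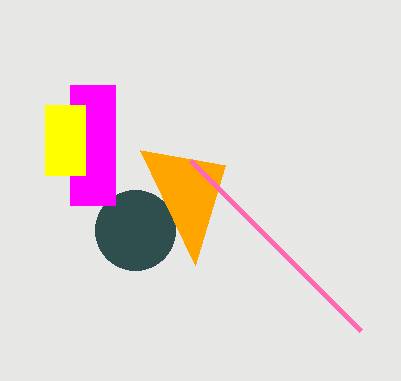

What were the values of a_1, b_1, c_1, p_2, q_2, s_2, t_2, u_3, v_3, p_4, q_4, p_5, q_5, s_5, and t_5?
a_1 = 135
b_1 = 230
c_1 = 40
p_2 = 70
q_2 = 85
s_2 = 115
t_2 = 205
u_3 = 140
v_3 = 150
p_4 = 190
q_4 = 160
p_5 = 45
q_5 = 105
s_5 = 85
t_5 = 175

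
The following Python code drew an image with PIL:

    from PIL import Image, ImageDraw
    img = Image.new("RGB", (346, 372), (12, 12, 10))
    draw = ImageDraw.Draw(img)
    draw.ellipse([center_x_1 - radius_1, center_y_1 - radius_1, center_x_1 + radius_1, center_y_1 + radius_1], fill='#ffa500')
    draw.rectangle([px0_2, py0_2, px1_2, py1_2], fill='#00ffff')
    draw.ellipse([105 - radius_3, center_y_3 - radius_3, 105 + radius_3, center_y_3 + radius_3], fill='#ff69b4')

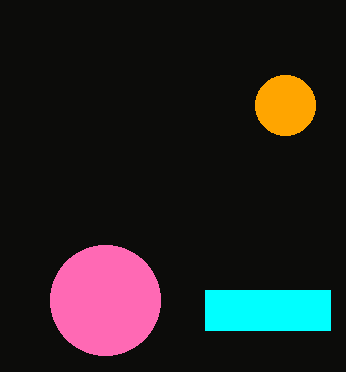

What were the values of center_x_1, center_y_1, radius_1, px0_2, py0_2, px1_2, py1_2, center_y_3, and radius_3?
center_x_1 = 285; center_y_1 = 105; radius_1 = 30; px0_2 = 205; py0_2 = 290; px1_2 = 330; py1_2 = 330; center_y_3 = 300; radius_3 = 55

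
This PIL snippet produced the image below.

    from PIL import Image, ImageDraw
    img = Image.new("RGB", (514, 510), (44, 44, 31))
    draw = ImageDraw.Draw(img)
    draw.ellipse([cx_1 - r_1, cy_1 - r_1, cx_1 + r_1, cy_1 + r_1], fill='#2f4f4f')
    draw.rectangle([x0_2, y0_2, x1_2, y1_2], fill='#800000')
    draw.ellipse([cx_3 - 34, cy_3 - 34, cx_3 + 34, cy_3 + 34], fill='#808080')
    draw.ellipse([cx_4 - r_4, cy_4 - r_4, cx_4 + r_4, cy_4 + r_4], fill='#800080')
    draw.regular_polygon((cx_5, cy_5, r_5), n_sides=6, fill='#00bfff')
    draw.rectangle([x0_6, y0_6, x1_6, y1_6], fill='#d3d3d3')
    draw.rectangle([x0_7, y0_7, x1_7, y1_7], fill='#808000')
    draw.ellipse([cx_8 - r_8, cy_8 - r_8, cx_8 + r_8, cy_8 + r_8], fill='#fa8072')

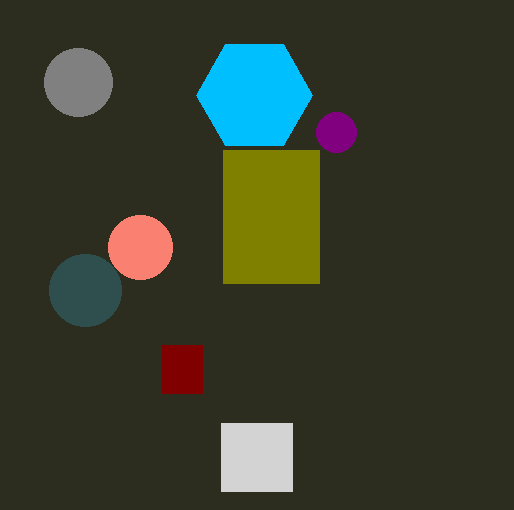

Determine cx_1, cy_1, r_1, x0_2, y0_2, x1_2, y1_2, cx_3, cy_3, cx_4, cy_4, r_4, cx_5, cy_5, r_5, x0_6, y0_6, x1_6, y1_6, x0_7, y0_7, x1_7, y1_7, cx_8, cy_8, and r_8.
cx_1 = 85, cy_1 = 290, r_1 = 36, x0_2 = 162, y0_2 = 345, x1_2 = 202, y1_2 = 393, cx_3 = 78, cy_3 = 82, cx_4 = 336, cy_4 = 132, r_4 = 20, cx_5 = 254, cy_5 = 95, r_5 = 58, x0_6 = 221, y0_6 = 423, x1_6 = 292, y1_6 = 491, x0_7 = 223, y0_7 = 150, x1_7 = 319, y1_7 = 283, cx_8 = 140, cy_8 = 247, r_8 = 32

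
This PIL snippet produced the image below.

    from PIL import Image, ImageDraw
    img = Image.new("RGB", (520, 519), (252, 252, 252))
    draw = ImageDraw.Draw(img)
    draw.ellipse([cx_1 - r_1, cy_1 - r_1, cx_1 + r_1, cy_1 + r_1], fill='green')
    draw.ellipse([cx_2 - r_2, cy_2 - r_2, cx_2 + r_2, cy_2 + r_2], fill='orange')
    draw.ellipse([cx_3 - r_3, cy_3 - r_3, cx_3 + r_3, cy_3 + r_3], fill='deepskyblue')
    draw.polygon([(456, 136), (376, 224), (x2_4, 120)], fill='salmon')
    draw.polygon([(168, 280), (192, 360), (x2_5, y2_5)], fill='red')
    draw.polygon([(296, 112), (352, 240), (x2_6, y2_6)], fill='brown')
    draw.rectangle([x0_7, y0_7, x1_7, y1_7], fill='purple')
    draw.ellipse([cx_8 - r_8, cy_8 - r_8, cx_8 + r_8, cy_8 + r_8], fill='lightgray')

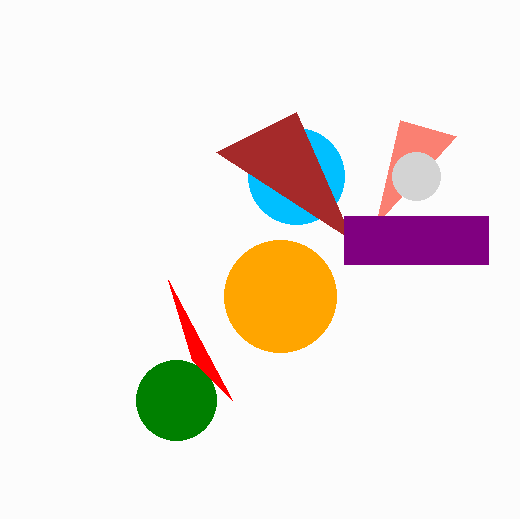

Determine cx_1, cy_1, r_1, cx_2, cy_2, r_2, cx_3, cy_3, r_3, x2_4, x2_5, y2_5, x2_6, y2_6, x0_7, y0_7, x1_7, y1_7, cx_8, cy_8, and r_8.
cx_1 = 176
cy_1 = 400
r_1 = 40
cx_2 = 280
cy_2 = 296
r_2 = 56
cx_3 = 296
cy_3 = 176
r_3 = 48
x2_4 = 400
x2_5 = 232
y2_5 = 400
x2_6 = 216
y2_6 = 152
x0_7 = 344
y0_7 = 216
x1_7 = 488
y1_7 = 264
cx_8 = 416
cy_8 = 176
r_8 = 24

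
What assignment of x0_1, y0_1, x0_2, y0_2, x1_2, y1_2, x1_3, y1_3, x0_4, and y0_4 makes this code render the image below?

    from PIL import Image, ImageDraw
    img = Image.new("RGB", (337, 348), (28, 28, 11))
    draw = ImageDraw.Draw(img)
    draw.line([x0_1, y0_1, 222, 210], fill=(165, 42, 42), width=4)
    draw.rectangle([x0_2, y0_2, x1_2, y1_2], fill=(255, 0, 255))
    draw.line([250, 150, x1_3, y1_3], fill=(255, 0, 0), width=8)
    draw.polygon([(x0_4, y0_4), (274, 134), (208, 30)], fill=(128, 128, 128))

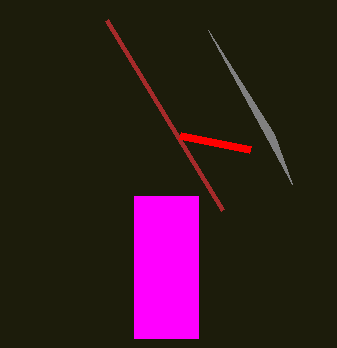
x0_1 = 106, y0_1 = 20, x0_2 = 134, y0_2 = 196, x1_2 = 198, y1_2 = 338, x1_3 = 180, y1_3 = 136, x0_4 = 292, y0_4 = 184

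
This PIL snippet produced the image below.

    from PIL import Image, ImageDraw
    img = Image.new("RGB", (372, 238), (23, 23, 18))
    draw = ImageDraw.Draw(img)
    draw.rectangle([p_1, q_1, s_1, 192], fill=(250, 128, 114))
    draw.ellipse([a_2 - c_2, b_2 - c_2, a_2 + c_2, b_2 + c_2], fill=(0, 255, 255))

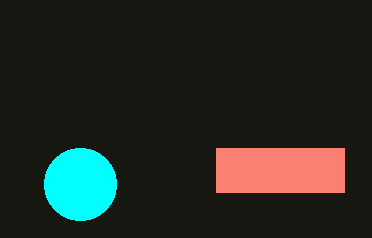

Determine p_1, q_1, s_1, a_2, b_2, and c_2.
p_1 = 216, q_1 = 148, s_1 = 344, a_2 = 80, b_2 = 184, c_2 = 36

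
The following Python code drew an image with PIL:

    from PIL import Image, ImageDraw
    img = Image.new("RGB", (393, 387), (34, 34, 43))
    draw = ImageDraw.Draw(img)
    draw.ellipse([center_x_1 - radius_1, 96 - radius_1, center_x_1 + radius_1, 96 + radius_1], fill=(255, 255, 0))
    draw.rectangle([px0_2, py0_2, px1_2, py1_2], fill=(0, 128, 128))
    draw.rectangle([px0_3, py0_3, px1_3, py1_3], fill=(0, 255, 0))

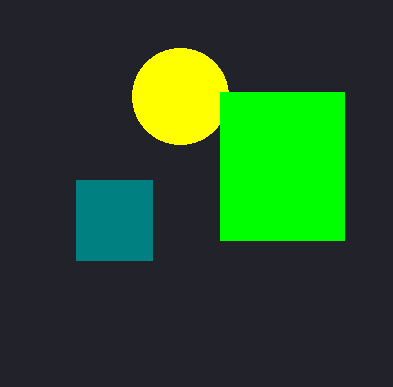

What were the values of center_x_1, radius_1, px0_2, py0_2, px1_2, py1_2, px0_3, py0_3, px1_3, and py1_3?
center_x_1 = 180, radius_1 = 48, px0_2 = 76, py0_2 = 180, px1_2 = 152, py1_2 = 260, px0_3 = 220, py0_3 = 92, px1_3 = 344, py1_3 = 240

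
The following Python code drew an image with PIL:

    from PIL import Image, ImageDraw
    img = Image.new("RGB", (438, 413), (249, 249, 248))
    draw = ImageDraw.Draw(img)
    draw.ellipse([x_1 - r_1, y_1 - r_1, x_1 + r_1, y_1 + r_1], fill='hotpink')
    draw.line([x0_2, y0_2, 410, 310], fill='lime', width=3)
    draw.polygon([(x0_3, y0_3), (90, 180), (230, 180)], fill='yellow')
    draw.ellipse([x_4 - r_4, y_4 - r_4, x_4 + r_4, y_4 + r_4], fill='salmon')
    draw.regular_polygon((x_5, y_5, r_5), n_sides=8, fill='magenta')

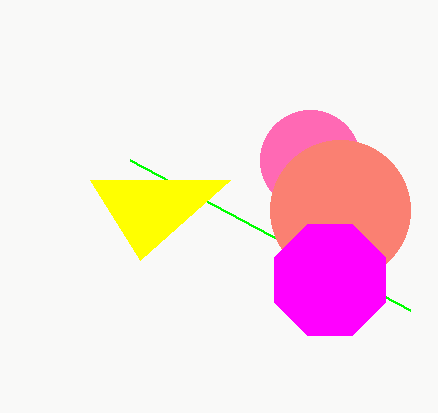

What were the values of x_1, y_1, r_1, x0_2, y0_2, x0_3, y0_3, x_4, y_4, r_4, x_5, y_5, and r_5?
x_1 = 310; y_1 = 160; r_1 = 50; x0_2 = 130; y0_2 = 160; x0_3 = 140; y0_3 = 260; x_4 = 340; y_4 = 210; r_4 = 70; x_5 = 330; y_5 = 280; r_5 = 60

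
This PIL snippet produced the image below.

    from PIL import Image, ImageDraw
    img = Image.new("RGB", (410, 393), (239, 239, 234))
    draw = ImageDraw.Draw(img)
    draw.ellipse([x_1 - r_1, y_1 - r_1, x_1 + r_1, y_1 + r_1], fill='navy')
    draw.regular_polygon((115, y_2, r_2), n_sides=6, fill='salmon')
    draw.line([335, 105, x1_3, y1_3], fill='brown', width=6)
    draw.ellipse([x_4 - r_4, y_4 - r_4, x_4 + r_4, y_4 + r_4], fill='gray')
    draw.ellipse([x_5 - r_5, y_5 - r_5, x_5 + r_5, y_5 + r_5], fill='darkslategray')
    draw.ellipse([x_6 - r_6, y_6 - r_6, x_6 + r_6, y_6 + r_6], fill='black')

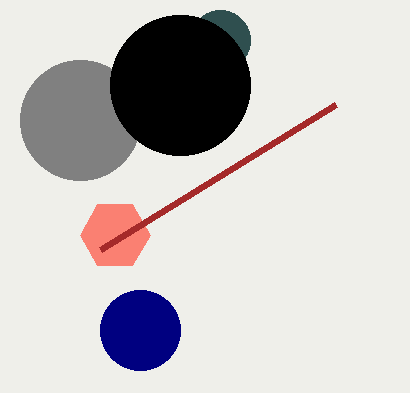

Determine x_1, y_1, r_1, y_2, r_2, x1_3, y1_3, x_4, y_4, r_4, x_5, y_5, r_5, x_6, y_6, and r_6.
x_1 = 140, y_1 = 330, r_1 = 40, y_2 = 235, r_2 = 35, x1_3 = 100, y1_3 = 250, x_4 = 80, y_4 = 120, r_4 = 60, x_5 = 220, y_5 = 40, r_5 = 30, x_6 = 180, y_6 = 85, r_6 = 70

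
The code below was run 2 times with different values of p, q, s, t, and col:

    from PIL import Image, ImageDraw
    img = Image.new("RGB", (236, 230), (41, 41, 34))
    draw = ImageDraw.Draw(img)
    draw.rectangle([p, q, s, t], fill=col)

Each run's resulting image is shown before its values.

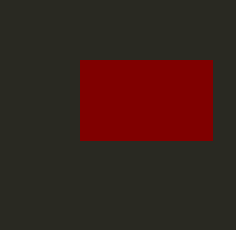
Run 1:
p = 80
q = 60
s = 212
t = 140
col = 'maroon'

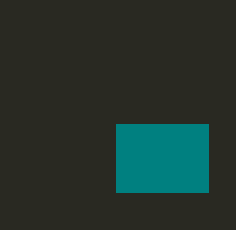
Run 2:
p = 116, q = 124, s = 208, t = 192, col = 'teal'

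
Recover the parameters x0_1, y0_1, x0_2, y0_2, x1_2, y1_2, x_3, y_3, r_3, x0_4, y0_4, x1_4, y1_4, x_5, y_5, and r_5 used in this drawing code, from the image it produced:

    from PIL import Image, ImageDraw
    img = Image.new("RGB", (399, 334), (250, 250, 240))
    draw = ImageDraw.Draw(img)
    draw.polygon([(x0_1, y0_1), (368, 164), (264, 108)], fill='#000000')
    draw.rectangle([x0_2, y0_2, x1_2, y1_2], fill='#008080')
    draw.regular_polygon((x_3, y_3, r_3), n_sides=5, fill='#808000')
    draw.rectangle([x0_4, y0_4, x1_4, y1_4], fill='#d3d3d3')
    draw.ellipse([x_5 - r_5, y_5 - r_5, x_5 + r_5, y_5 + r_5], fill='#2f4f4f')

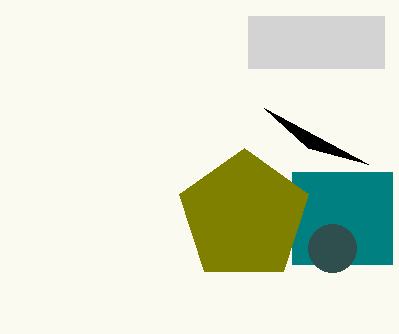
x0_1 = 308, y0_1 = 148, x0_2 = 292, y0_2 = 172, x1_2 = 392, y1_2 = 264, x_3 = 244, y_3 = 216, r_3 = 68, x0_4 = 248, y0_4 = 16, x1_4 = 384, y1_4 = 68, x_5 = 332, y_5 = 248, r_5 = 24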